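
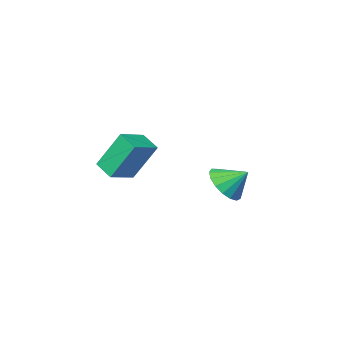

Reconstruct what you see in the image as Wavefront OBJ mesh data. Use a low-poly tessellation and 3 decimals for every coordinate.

v -3.273 -2.775 -3.671
v -2.436 -2.213 -3.417
v -3.987 -2.085 -2.849
v -2.635 -1.964 -3.799
v -2.981 -1.901 -4.152
v -3.393 -2.038 -4.395
v -3.778 -2.344 -4.472
v -4.047 -2.749 -4.365
v -4.139 -3.16 -4.1
v -4.032 -3.483 -3.736
v -3.751 -3.644 -3.358
v -3.361 -3.606 -3.051
v -2.951 -3.377 -2.887
v -2.614 -3.011 -2.902
v -2.428 -2.59 -3.093
v 0.707 -1.562 -0.396
v 0.843 -2.515 0.047
v 1.954 -1.208 -0.016
v 2.089 -2.162 0.427
v 1.451 -2.278 -2.167
v 1.586 -3.232 -1.724
v 2.697 -1.925 -1.787
v 2.833 -2.878 -1.344
f 2 1 4
f 2 4 3
f 4 1 5
f 4 5 3
f 5 1 6
f 5 6 3
f 6 1 7
f 6 7 3
f 7 1 8
f 7 8 3
f 8 1 9
f 8 9 3
f 9 1 10
f 9 10 3
f 10 1 11
f 10 11 3
f 11 1 12
f 11 12 3
f 12 1 13
f 12 13 3
f 13 1 14
f 13 14 3
f 14 1 15
f 14 15 3
f 15 1 2
f 15 2 3
f 17 19 16
f 20 17 16
f 16 19 18
f 18 20 16
f 17 23 19
f 21 17 20
f 21 23 17
f 19 23 18
f 22 20 18
f 18 23 22
f 22 21 20
f 23 21 22



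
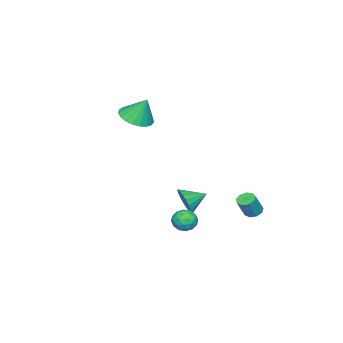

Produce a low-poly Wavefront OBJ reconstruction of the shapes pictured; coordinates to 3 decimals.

v 0.932 1.767 -1.784
v 1.387 1.921 -1.01
v -0.012 2.513 -1.376
v 1.517 2.218 -1.253
v 1.532 2.426 -1.6
v 1.428 2.504 -1.983
v 1.225 2.435 -2.327
v 0.965 2.234 -2.564
v 0.698 1.941 -2.645
v 0.477 1.613 -2.557
v 0.347 1.316 -2.314
v 0.332 1.108 -1.967
v 0.436 1.031 -1.584
v 0.639 1.099 -1.24
v 0.899 1.3 -1.003
v 1.166 1.593 -0.922
v 2.8 3.759 -2.096
v 3.438 3.809 -1.734
v 2.762 2.591 -1.866
v 3.4 2.641 -1.504
v 2.793 2.948 -1.224
v 2.816 3.67 -1.366
v 3.384 2.73 -2.234
v 3.407 3.452 -2.376
v 3.799 3.173 -1.819
v 3.434 3.308 -1.194
v 2.766 3.092 -2.406
v 2.401 3.227 -1.781
v 3.122 3.886 -1.935
v 3.078 2.514 -1.665
v 2.72 2.694 -1.5
v 3.096 2.724 -1.287
v 2.757 3.805 -1.719
v 3.132 3.834 -1.506
v 2.753 3.328 -1.206
v 3.068 2.566 -2.094
v 3.443 2.595 -1.881
v 3.104 3.676 -2.313
v 3.48 3.706 -2.1
v 3.447 3.072 -2.394
v 3.71 3.542 -1.772
v 3.687 2.856 -1.637
v 3.678 2.908 -2.066
v 3.692 3.332 -2.15
v 3.495 3.622 -1.405
v 3.473 2.935 -1.27
v 3.116 3.116 -1.105
v 3.13 3.54 -1.189
v 3.707 3.248 -1.455
v 2.727 3.465 -2.33
v 2.705 2.778 -2.195
v 3.07 2.86 -2.411
v 3.084 3.284 -2.495
v 2.513 3.544 -1.963
v 2.49 2.858 -1.828
v 2.508 3.068 -1.45
v 2.522 3.492 -1.534
v 2.493 3.152 -2.145
v -4.182 2.899 -4.353
v -3.774 2.592 -4.607
v -3.151 2.454 -3.441
v -3.558 2.761 -3.187
v -3.679 2.971 -4.613
v -3.056 2.832 -3.446
v -3.82 3.315 -4.497
v -3.197 3.177 -3.331
v -4.13 3.465 -4.314
v -3.506 3.327 -3.147
v -4.464 3.35 -4.149
v -3.841 3.212 -2.983
v -4.666 3.024 -4.08
v -4.043 2.886 -2.913
v -4.641 2.64 -4.139
v -4.018 2.501 -2.972
v -4.402 2.376 -4.298
v -3.779 2.238 -3.131
v -4.059 2.358 -4.483
v -3.436 2.219 -3.316
v -0.529 -2.373 2.947
v 0.412 -1.952 2.815
v -0.631 -1.707 4.353
v 0.154 -1.647 2.651
v -0.223 -1.467 2.539
v -0.653 -1.444 2.497
v -1.062 -1.582 2.533
v -1.378 -1.857 2.64
v -1.547 -2.221 2.801
v -1.541 -2.611 2.986
v -1.359 -2.961 3.165
v -1.034 -3.208 3.306
v -0.622 -3.312 3.385
v -0.193 -3.253 3.388
v 0.177 -3.042 3.315
v 0.425 -2.716 3.178
v 0.509 -2.33 3.001
f 2 1 4
f 2 4 3
f 4 1 5
f 4 5 3
f 5 1 6
f 5 6 3
f 6 1 7
f 6 7 3
f 7 1 8
f 7 8 3
f 8 1 9
f 8 9 3
f 9 1 10
f 9 10 3
f 10 1 11
f 10 11 3
f 11 1 12
f 11 12 3
f 12 1 13
f 12 13 3
f 13 1 14
f 13 14 3
f 14 1 15
f 14 15 3
f 15 1 16
f 15 16 3
f 16 1 2
f 16 2 3
f 17 54 33
f 54 28 57
f 33 57 22
f 54 57 33
f 17 33 29
f 33 22 34
f 29 34 18
f 33 34 29
f 17 29 38
f 29 18 39
f 38 39 24
f 29 39 38
f 17 38 50
f 38 24 53
f 50 53 27
f 38 53 50
f 17 50 54
f 50 27 58
f 54 58 28
f 50 58 54
f 18 34 45
f 34 22 48
f 45 48 26
f 34 48 45
f 22 57 35
f 57 28 56
f 35 56 21
f 57 56 35
f 28 58 55
f 58 27 51
f 55 51 19
f 58 51 55
f 27 53 52
f 53 24 40
f 52 40 23
f 53 40 52
f 24 39 44
f 39 18 41
f 44 41 25
f 39 41 44
f 20 46 32
f 46 26 47
f 32 47 21
f 46 47 32
f 20 32 30
f 32 21 31
f 30 31 19
f 32 31 30
f 20 30 37
f 30 19 36
f 37 36 23
f 30 36 37
f 20 37 42
f 37 23 43
f 42 43 25
f 37 43 42
f 20 42 46
f 42 25 49
f 46 49 26
f 42 49 46
f 21 47 35
f 47 26 48
f 35 48 22
f 47 48 35
f 19 31 55
f 31 21 56
f 55 56 28
f 31 56 55
f 23 36 52
f 36 19 51
f 52 51 27
f 36 51 52
f 25 43 44
f 43 23 40
f 44 40 24
f 43 40 44
f 26 49 45
f 49 25 41
f 45 41 18
f 49 41 45
f 60 59 63
f 60 63 61
f 61 63 64
f 61 64 62
f 63 59 65
f 63 65 64
f 64 65 66
f 64 66 62
f 65 59 67
f 65 67 66
f 66 67 68
f 66 68 62
f 67 59 69
f 67 69 68
f 68 69 70
f 68 70 62
f 69 59 71
f 69 71 70
f 70 71 72
f 70 72 62
f 71 59 73
f 71 73 72
f 72 73 74
f 72 74 62
f 73 59 75
f 73 75 74
f 74 75 76
f 74 76 62
f 75 59 77
f 75 77 76
f 76 77 78
f 76 78 62
f 77 59 60
f 77 60 78
f 78 60 61
f 78 61 62
f 80 79 82
f 80 82 81
f 82 79 83
f 82 83 81
f 83 79 84
f 83 84 81
f 84 79 85
f 84 85 81
f 85 79 86
f 85 86 81
f 86 79 87
f 86 87 81
f 87 79 88
f 87 88 81
f 88 79 89
f 88 89 81
f 89 79 90
f 89 90 81
f 90 79 91
f 90 91 81
f 91 79 92
f 91 92 81
f 92 79 93
f 92 93 81
f 93 79 94
f 93 94 81
f 94 79 95
f 94 95 81
f 95 79 80
f 95 80 81



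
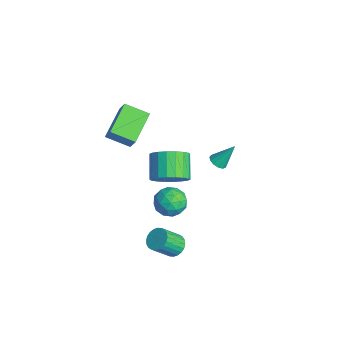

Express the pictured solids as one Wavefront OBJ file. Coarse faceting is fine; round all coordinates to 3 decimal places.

v -2.301 -1.225 0.346
v -3.021 -2.349 0.911
v -3.615 0.02 1.148
v -4.336 -1.104 1.713
v -1.624 -1.156 1.347
v -2.345 -2.28 1.912
v -2.939 0.089 2.149
v -3.659 -1.035 2.714
v 0.702 2.471 0.618
v 1.212 2.539 0.488
v 0.898 3.309 1.822
v 1.062 2.761 0.358
v 0.797 2.892 0.31
v 0.503 2.889 0.36
v 0.272 2.753 0.491
v 0.177 2.528 0.663
v 0.25 2.285 0.821
v 0.466 2.101 0.914
v 0.757 2.034 0.913
v 1.031 2.107 0.818
v 1.2 2.295 0.66
v 2.453 -0.564 0.644
v 3.09 -0.222 1.187
v 3.25 -1.778 0.473
v 3.887 -1.436 1.016
v 3.084 -1.675 1.356
v 2.591 -0.924 1.461
v 3.749 -1.076 0.199
v 3.256 -0.325 0.304
v 3.891 -0.538 0.912
v 3.48 -0.908 1.627
v 2.86 -1.092 0.033
v 2.449 -1.462 0.748
v 2.701 -0.286 0.93
v 3.639 -1.714 0.73
v 3.167 -1.854 0.93
v 3.541 -1.653 1.249
v 2.408 -0.699 1.092
v 2.783 -0.498 1.411
v 2.779 -1.352 1.51
v 3.557 -1.502 0.249
v 3.932 -1.301 0.568
v 2.799 -0.347 0.411
v 3.173 -0.146 0.73
v 3.561 -0.648 0.15
v 3.546 -0.271 1.087
v 4.015 -0.985 0.987
v 3.934 -0.773 0.507
v 3.644 -0.332 0.569
v 3.305 -0.488 1.508
v 3.774 -1.202 1.408
v 3.302 -1.343 1.608
v 3.012 -0.901 1.67
v 3.776 -0.675 1.346
v 2.566 -0.798 0.252
v 3.035 -1.512 0.152
v 3.328 -1.099 -0.01
v 3.038 -0.657 0.052
v 2.325 -1.015 0.673
v 2.794 -1.729 0.573
v 2.696 -1.668 1.091
v 2.406 -1.227 1.153
v 2.564 -1.325 0.314
v 2.26 -0.682 1.688
v 2.908 -0.189 2.287
v 1.767 0.214 3.19
v 1.12 -0.278 2.592
v 2.786 0.126 1.991
v 1.645 0.53 2.894
v 2.559 0.282 1.635
v 1.418 0.685 2.539
v 2.273 0.246 1.29
v 1.132 0.65 2.193
v 1.985 0.027 1.024
v 0.844 0.431 1.927
v 1.751 -0.332 0.889
v 0.61 0.071 1.792
v 1.618 -0.761 0.913
v 0.477 -0.358 1.816
v 1.613 -1.174 1.09
v 0.472 -0.771 1.993
v 1.735 -1.49 1.386
v 0.594 -1.086 2.289
v 1.962 -1.645 1.741
v 0.821 -1.242 2.645
v 2.248 -1.61 2.087
v 1.107 -1.206 2.99
v 2.536 -1.391 2.353
v 1.395 -0.987 3.256
v 2.77 -1.031 2.488
v 1.629 -0.628 3.391
v 2.903 -0.602 2.464
v 1.762 -0.199 3.367
v 3.462 -0.879 -2.64
v 4.019 -0.577 -2.422
v 4.135 -1.56 -1.362
v 3.578 -1.861 -1.58
v 3.836 -0.451 -2.284
v 3.952 -1.434 -1.225
v 3.595 -0.39 -2.201
v 3.712 -1.373 -1.142
v 3.335 -0.403 -2.185
v 3.451 -1.386 -1.125
v 3.094 -0.489 -2.238
v 3.21 -1.472 -1.178
v 2.908 -0.634 -2.352
v 3.025 -1.617 -1.292
v 2.807 -0.816 -2.51
v 2.924 -1.799 -1.45
v 2.806 -1.008 -2.688
v 2.923 -1.991 -1.628
v 2.905 -1.18 -2.858
v 3.021 -2.163 -1.798
v 3.088 -1.306 -2.995
v 3.204 -2.289 -1.936
v 3.328 -1.367 -3.078
v 3.445 -2.35 -2.019
v 3.589 -1.354 -3.095
v 3.705 -2.337 -2.035
v 3.83 -1.268 -3.042
v 3.946 -2.251 -1.982
v 4.015 -1.123 -2.928
v 4.132 -2.106 -1.868
v 4.116 -0.941 -2.77
v 4.233 -1.924 -1.71
v 4.117 -0.749 -2.592
v 4.234 -1.732 -1.532
f 2 4 1
f 5 2 1
f 1 4 3
f 3 5 1
f 2 8 4
f 6 2 5
f 6 8 2
f 4 8 3
f 7 5 3
f 3 8 7
f 7 6 5
f 8 6 7
f 10 9 12
f 10 12 11
f 12 9 13
f 12 13 11
f 13 9 14
f 13 14 11
f 14 9 15
f 14 15 11
f 15 9 16
f 15 16 11
f 16 9 17
f 16 17 11
f 17 9 18
f 17 18 11
f 18 9 19
f 18 19 11
f 19 9 20
f 19 20 11
f 20 9 21
f 20 21 11
f 21 9 10
f 21 10 11
f 22 59 38
f 59 33 62
f 38 62 27
f 59 62 38
f 22 38 34
f 38 27 39
f 34 39 23
f 38 39 34
f 22 34 43
f 34 23 44
f 43 44 29
f 34 44 43
f 22 43 55
f 43 29 58
f 55 58 32
f 43 58 55
f 22 55 59
f 55 32 63
f 59 63 33
f 55 63 59
f 23 39 50
f 39 27 53
f 50 53 31
f 39 53 50
f 27 62 40
f 62 33 61
f 40 61 26
f 62 61 40
f 33 63 60
f 63 32 56
f 60 56 24
f 63 56 60
f 32 58 57
f 58 29 45
f 57 45 28
f 58 45 57
f 29 44 49
f 44 23 46
f 49 46 30
f 44 46 49
f 25 51 37
f 51 31 52
f 37 52 26
f 51 52 37
f 25 37 35
f 37 26 36
f 35 36 24
f 37 36 35
f 25 35 42
f 35 24 41
f 42 41 28
f 35 41 42
f 25 42 47
f 42 28 48
f 47 48 30
f 42 48 47
f 25 47 51
f 47 30 54
f 51 54 31
f 47 54 51
f 26 52 40
f 52 31 53
f 40 53 27
f 52 53 40
f 24 36 60
f 36 26 61
f 60 61 33
f 36 61 60
f 28 41 57
f 41 24 56
f 57 56 32
f 41 56 57
f 30 48 49
f 48 28 45
f 49 45 29
f 48 45 49
f 31 54 50
f 54 30 46
f 50 46 23
f 54 46 50
f 65 64 68
f 65 68 66
f 66 68 69
f 66 69 67
f 68 64 70
f 68 70 69
f 69 70 71
f 69 71 67
f 70 64 72
f 70 72 71
f 71 72 73
f 71 73 67
f 72 64 74
f 72 74 73
f 73 74 75
f 73 75 67
f 74 64 76
f 74 76 75
f 75 76 77
f 75 77 67
f 76 64 78
f 76 78 77
f 77 78 79
f 77 79 67
f 78 64 80
f 78 80 79
f 79 80 81
f 79 81 67
f 80 64 82
f 80 82 81
f 81 82 83
f 81 83 67
f 82 64 84
f 82 84 83
f 83 84 85
f 83 85 67
f 84 64 86
f 84 86 85
f 85 86 87
f 85 87 67
f 86 64 88
f 86 88 87
f 87 88 89
f 87 89 67
f 88 64 90
f 88 90 89
f 89 90 91
f 89 91 67
f 90 64 92
f 90 92 91
f 91 92 93
f 91 93 67
f 92 64 65
f 92 65 93
f 93 65 66
f 93 66 67
f 95 94 98
f 95 98 96
f 96 98 99
f 96 99 97
f 98 94 100
f 98 100 99
f 99 100 101
f 99 101 97
f 100 94 102
f 100 102 101
f 101 102 103
f 101 103 97
f 102 94 104
f 102 104 103
f 103 104 105
f 103 105 97
f 104 94 106
f 104 106 105
f 105 106 107
f 105 107 97
f 106 94 108
f 106 108 107
f 107 108 109
f 107 109 97
f 108 94 110
f 108 110 109
f 109 110 111
f 109 111 97
f 110 94 112
f 110 112 111
f 111 112 113
f 111 113 97
f 112 94 114
f 112 114 113
f 113 114 115
f 113 115 97
f 114 94 116
f 114 116 115
f 115 116 117
f 115 117 97
f 116 94 118
f 116 118 117
f 117 118 119
f 117 119 97
f 118 94 120
f 118 120 119
f 119 120 121
f 119 121 97
f 120 94 122
f 120 122 121
f 121 122 123
f 121 123 97
f 122 94 124
f 122 124 123
f 123 124 125
f 123 125 97
f 124 94 126
f 124 126 125
f 125 126 127
f 125 127 97
f 126 94 95
f 126 95 127
f 127 95 96
f 127 96 97



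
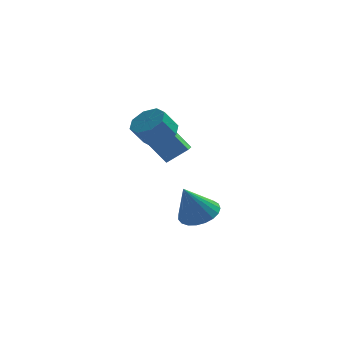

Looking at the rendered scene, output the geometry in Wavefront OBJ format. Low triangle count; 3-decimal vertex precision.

v -1.467 -1.655 1.158
v -0.727 -2.234 1.356
v -1.334 -2.665 2.361
v -2.073 -2.085 2.162
v -0.663 -1.577 1.677
v -1.27 -2.007 2.681
v -1.069 -0.965 1.693
v -1.676 -1.395 2.698
v -1.708 -0.757 1.396
v -2.315 -1.187 2.401
v -2.206 -1.075 0.959
v -2.813 -1.506 1.964
v -2.27 -1.733 0.639
v -2.877 -2.163 1.643
v -1.864 -2.345 0.622
v -2.471 -2.775 1.627
v -1.225 -2.553 0.919
v -1.832 -2.983 1.924
v -2.283 -1.115 0.522
v -1.269 -0.941 1.317
v -2.212 0.367 0.107
v -1.198 0.54 0.902
v -1.222 -1.52 -0.742
v -0.208 -1.347 0.053
v -1.151 -0.039 -1.157
v -0.137 0.135 -0.362
v 0.254 0.058 -4.689
v 1.178 0.384 -4.212
v -0.474 -0.598 -2.831
v 0.92 0.755 -4.182
v 0.547 1.006 -4.239
v 0.124 1.093 -4.375
v -0.278 1.001 -4.564
v -0.587 0.746 -4.775
v -0.751 0.372 -4.972
v -0.741 -0.057 -5.119
v -0.559 -0.466 -5.192
v -0.237 -0.784 -5.178
v 0.17 -0.957 -5.079
v 0.592 -0.954 -4.913
v 0.955 -0.777 -4.708
v 1.197 -0.455 -4.5
v 1.276 -0.044 -4.324
f 2 1 5
f 2 5 3
f 3 5 6
f 3 6 4
f 5 1 7
f 5 7 6
f 6 7 8
f 6 8 4
f 7 1 9
f 7 9 8
f 8 9 10
f 8 10 4
f 9 1 11
f 9 11 10
f 10 11 12
f 10 12 4
f 11 1 13
f 11 13 12
f 12 13 14
f 12 14 4
f 13 1 15
f 13 15 14
f 14 15 16
f 14 16 4
f 15 1 17
f 15 17 16
f 16 17 18
f 16 18 4
f 17 1 2
f 17 2 18
f 18 2 3
f 18 3 4
f 20 22 19
f 23 20 19
f 19 22 21
f 21 23 19
f 20 26 22
f 24 20 23
f 24 26 20
f 22 26 21
f 25 23 21
f 21 26 25
f 25 24 23
f 26 24 25
f 28 27 30
f 28 30 29
f 30 27 31
f 30 31 29
f 31 27 32
f 31 32 29
f 32 27 33
f 32 33 29
f 33 27 34
f 33 34 29
f 34 27 35
f 34 35 29
f 35 27 36
f 35 36 29
f 36 27 37
f 36 37 29
f 37 27 38
f 37 38 29
f 38 27 39
f 38 39 29
f 39 27 40
f 39 40 29
f 40 27 41
f 40 41 29
f 41 27 42
f 41 42 29
f 42 27 43
f 42 43 29
f 43 27 28
f 43 28 29



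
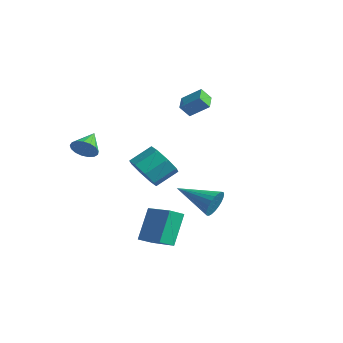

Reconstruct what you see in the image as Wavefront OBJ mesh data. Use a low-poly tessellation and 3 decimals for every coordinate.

v 1.035 -4.463 -3.604
v 0.552 -3.562 -2.026
v 1.099 -3.718 -4.01
v 0.616 -2.817 -2.432
v 2.644 -4.363 -3.168
v 2.161 -3.462 -1.59
v 2.708 -3.618 -3.574
v 2.225 -2.717 -1.996
v -3.563 1.698 1.346
v -3.762 1.224 1.971
v -4.31 2.344 1.597
v -4.51 1.87 2.223
v -2.77 2.33 2.077
v -2.97 1.856 2.703
v -3.518 2.976 2.329
v -3.717 2.502 2.954
v -3.477 -4.452 0.596
v -2.955 -4.434 1.106
v -4.103 -3.488 1.204
v -2.843 -4.209 0.864
v -2.876 -4.039 0.56
v -3.047 -3.964 0.265
v -3.317 -4 0.045
v -3.623 -4.14 -0.048
v -3.896 -4.352 0.006
v -4.072 -4.586 0.196
v -4.113 -4.79 0.477
v -4.008 -4.916 0.785
v -3.781 -4.936 1.05
v -3.484 -4.845 1.211
v -3.186 -4.664 1.231
v -0.131 0.759 -3.152
v 0.231 0.492 -2.466
v -1.969 -0.179 -2.548
v 0.117 0.775 -2.37
v -0.034 1.056 -2.393
v -0.2 1.292 -2.532
v -0.355 1.447 -2.765
v -0.477 1.497 -3.057
v -0.545 1.435 -3.363
v -0.551 1.27 -3.637
v -0.493 1.027 -3.837
v -0.379 0.743 -3.933
v -0.228 0.462 -3.91
v -0.062 0.227 -3.771
v 0.093 0.072 -3.538
v 0.214 0.022 -3.247
v 0.283 0.084 -2.94
v 0.289 0.249 -2.666
v -0.891 -2.88 -0.475
v -0.374 -2.477 -1.218
v -0.153 -1.377 -0.467
v -0.669 -1.78 0.275
v -1.112 -2.306 -1.251
v -0.891 -1.206 -0.5
v -1.72 -2.471 -0.83
v -1.499 -1.371 -0.079
v -1.842 -2.876 -0.201
v -1.621 -1.776 0.55
v -1.407 -3.283 0.267
v -1.186 -2.183 1.018
v -0.669 -3.454 0.3
v -0.448 -2.354 1.051
v -0.061 -3.289 -0.121
v 0.16 -2.189 0.63
v 0.061 -2.884 -0.75
v 0.282 -1.784 0.001
f 2 4 1
f 5 2 1
f 1 4 3
f 3 5 1
f 2 8 4
f 6 2 5
f 6 8 2
f 4 8 3
f 7 5 3
f 3 8 7
f 7 6 5
f 8 6 7
f 10 12 9
f 13 10 9
f 9 12 11
f 11 13 9
f 10 16 12
f 14 10 13
f 14 16 10
f 12 16 11
f 15 13 11
f 11 16 15
f 15 14 13
f 16 14 15
f 18 17 20
f 18 20 19
f 20 17 21
f 20 21 19
f 21 17 22
f 21 22 19
f 22 17 23
f 22 23 19
f 23 17 24
f 23 24 19
f 24 17 25
f 24 25 19
f 25 17 26
f 25 26 19
f 26 17 27
f 26 27 19
f 27 17 28
f 27 28 19
f 28 17 29
f 28 29 19
f 29 17 30
f 29 30 19
f 30 17 31
f 30 31 19
f 31 17 18
f 31 18 19
f 33 32 35
f 33 35 34
f 35 32 36
f 35 36 34
f 36 32 37
f 36 37 34
f 37 32 38
f 37 38 34
f 38 32 39
f 38 39 34
f 39 32 40
f 39 40 34
f 40 32 41
f 40 41 34
f 41 32 42
f 41 42 34
f 42 32 43
f 42 43 34
f 43 32 44
f 43 44 34
f 44 32 45
f 44 45 34
f 45 32 46
f 45 46 34
f 46 32 47
f 46 47 34
f 47 32 48
f 47 48 34
f 48 32 49
f 48 49 34
f 49 32 33
f 49 33 34
f 51 50 54
f 51 54 52
f 52 54 55
f 52 55 53
f 54 50 56
f 54 56 55
f 55 56 57
f 55 57 53
f 56 50 58
f 56 58 57
f 57 58 59
f 57 59 53
f 58 50 60
f 58 60 59
f 59 60 61
f 59 61 53
f 60 50 62
f 60 62 61
f 61 62 63
f 61 63 53
f 62 50 64
f 62 64 63
f 63 64 65
f 63 65 53
f 64 50 66
f 64 66 65
f 65 66 67
f 65 67 53
f 66 50 51
f 66 51 67
f 67 51 52
f 67 52 53



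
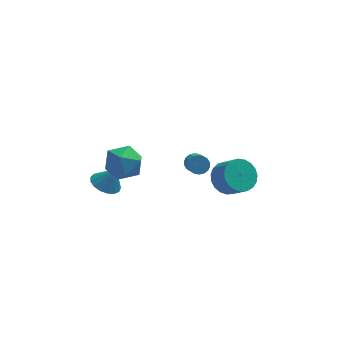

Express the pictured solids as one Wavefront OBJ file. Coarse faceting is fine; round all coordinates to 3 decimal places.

v 1.816 2.367 -0.268
v 2.288 2.127 -0.59
v 2.317 0.793 0.446
v 1.844 1.033 0.768
v 2.415 2.279 -0.398
v 2.444 0.945 0.638
v 2.424 2.448 -0.181
v 2.453 1.114 0.856
v 2.312 2.602 0.02
v 2.341 1.267 1.056
v 2.102 2.708 0.163
v 2.131 1.374 1.2
v 1.835 2.748 0.221
v 1.864 1.413 1.258
v 1.564 2.711 0.182
v 1.593 1.377 1.219
v 1.343 2.607 0.054
v 1.372 1.273 1.09
v 1.216 2.455 -0.138
v 1.245 1.121 0.898
v 1.207 2.286 -0.356
v 1.236 0.952 0.681
v 1.319 2.133 -0.556
v 1.348 0.798 0.48
v 1.529 2.026 -0.7
v 1.558 0.692 0.337
v 1.796 1.987 -0.758
v 1.825 0.652 0.279
v 2.067 2.023 -0.719
v 2.096 0.689 0.318
v 3.412 1.019 -0.571
v 4.266 0.924 -1.209
v 4.881 0.126 -0.267
v 4.028 0.221 0.371
v 4.368 1.285 -0.971
v 4.984 0.487 -0.028
v 4.306 1.6 -0.663
v 4.922 0.802 0.28
v 4.089 1.815 -0.339
v 4.704 1.017 0.603
v 3.754 1.892 -0.056
v 4.37 1.094 0.887
v 3.361 1.818 0.138
v 3.977 1.02 1.081
v 2.977 1.606 0.21
v 3.592 0.808 1.153
v 2.667 1.292 0.147
v 3.283 0.495 1.089
v 2.487 0.932 -0.041
v 3.103 0.134 0.902
v 2.466 0.586 -0.32
v 3.082 -0.212 0.622
v 2.609 0.315 -0.643
v 3.225 -0.483 0.3
v 2.891 0.166 -0.953
v 3.507 -0.632 -0.011
v 3.263 0.164 -1.198
v 3.879 -0.634 -0.255
v 3.661 0.31 -1.334
v 4.277 -0.488 -0.391
v 4.015 0.579 -1.338
v 4.631 -0.219 -0.395
v -3.179 2.106 -1.314
v -2.647 2.826 -1.566
v -2.561 2.094 -0.046
v -3.007 3.017 -1.388
v -3.407 3 -1.193
v -3.755 2.778 -1.026
v -3.97 2.402 -0.925
v -4.005 1.958 -0.912
v -3.85 1.549 -0.992
v -3.542 1.267 -1.145
v -3.15 1.177 -1.337
v -2.765 1.3 -1.524
v -2.475 1.608 -1.662
v -2.346 2.03 -1.721
v -2.408 2.47 -1.686
v -2.244 -1.061 2.896
v -1.484 -1.071 3.796
v -3.476 -2.089 3.924
v -2.716 -2.099 4.824
v -3.249 -1.096 4.515
v -2.488 -0.46 3.88
v -2.472 -2.7 3.84
v -1.711 -2.064 3.205
v -1.626 -2.084 4.38
v -2.106 -1.093 4.797
v -2.854 -2.067 2.923
v -3.334 -1.076 3.34
f 2 1 5
f 2 5 3
f 3 5 6
f 3 6 4
f 5 1 7
f 5 7 6
f 6 7 8
f 6 8 4
f 7 1 9
f 7 9 8
f 8 9 10
f 8 10 4
f 9 1 11
f 9 11 10
f 10 11 12
f 10 12 4
f 11 1 13
f 11 13 12
f 12 13 14
f 12 14 4
f 13 1 15
f 13 15 14
f 14 15 16
f 14 16 4
f 15 1 17
f 15 17 16
f 16 17 18
f 16 18 4
f 17 1 19
f 17 19 18
f 18 19 20
f 18 20 4
f 19 1 21
f 19 21 20
f 20 21 22
f 20 22 4
f 21 1 23
f 21 23 22
f 22 23 24
f 22 24 4
f 23 1 25
f 23 25 24
f 24 25 26
f 24 26 4
f 25 1 27
f 25 27 26
f 26 27 28
f 26 28 4
f 27 1 29
f 27 29 28
f 28 29 30
f 28 30 4
f 29 1 2
f 29 2 30
f 30 2 3
f 30 3 4
f 32 31 35
f 32 35 33
f 33 35 36
f 33 36 34
f 35 31 37
f 35 37 36
f 36 37 38
f 36 38 34
f 37 31 39
f 37 39 38
f 38 39 40
f 38 40 34
f 39 31 41
f 39 41 40
f 40 41 42
f 40 42 34
f 41 31 43
f 41 43 42
f 42 43 44
f 42 44 34
f 43 31 45
f 43 45 44
f 44 45 46
f 44 46 34
f 45 31 47
f 45 47 46
f 46 47 48
f 46 48 34
f 47 31 49
f 47 49 48
f 48 49 50
f 48 50 34
f 49 31 51
f 49 51 50
f 50 51 52
f 50 52 34
f 51 31 53
f 51 53 52
f 52 53 54
f 52 54 34
f 53 31 55
f 53 55 54
f 54 55 56
f 54 56 34
f 55 31 57
f 55 57 56
f 56 57 58
f 56 58 34
f 57 31 59
f 57 59 58
f 58 59 60
f 58 60 34
f 59 31 61
f 59 61 60
f 60 61 62
f 60 62 34
f 61 31 32
f 61 32 62
f 62 32 33
f 62 33 34
f 64 63 66
f 64 66 65
f 66 63 67
f 66 67 65
f 67 63 68
f 67 68 65
f 68 63 69
f 68 69 65
f 69 63 70
f 69 70 65
f 70 63 71
f 70 71 65
f 71 63 72
f 71 72 65
f 72 63 73
f 72 73 65
f 73 63 74
f 73 74 65
f 74 63 75
f 74 75 65
f 75 63 76
f 75 76 65
f 76 63 77
f 76 77 65
f 77 63 64
f 77 64 65
f 78 89 83
f 78 83 79
f 78 79 85
f 78 85 88
f 78 88 89
f 79 83 87
f 83 89 82
f 89 88 80
f 88 85 84
f 85 79 86
f 81 87 82
f 81 82 80
f 81 80 84
f 81 84 86
f 81 86 87
f 82 87 83
f 80 82 89
f 84 80 88
f 86 84 85
f 87 86 79



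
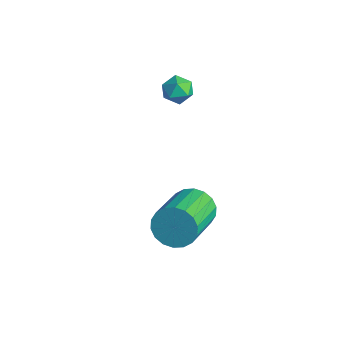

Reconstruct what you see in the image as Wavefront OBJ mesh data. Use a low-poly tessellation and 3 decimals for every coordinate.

v -1.119 3.293 2.608
v -0.813 2.879 3.009
v -2.027 2.781 2.771
v -1.721 2.367 3.172
v -1.806 2.989 3.348
v -1.245 3.306 3.247
v -1.595 2.354 2.533
v -1.034 2.671 2.432
v -1.107 2.299 2.962
v -1.238 2.692 3.466
v -1.602 2.968 2.314
v -1.733 3.361 2.818
v 1.953 1.295 -0.319
v 2.5 1.325 -0.969
v 3.654 -0.224 -0.072
v 3.107 -0.255 0.579
v 2.645 1.575 -0.725
v 3.799 0.026 0.172
v 2.653 1.769 -0.4
v 3.808 0.22 0.497
v 2.523 1.869 -0.059
v 3.677 0.32 0.838
v 2.28 1.856 0.23
v 3.434 0.306 1.127
v 1.972 1.731 0.411
v 3.126 0.182 1.308
v 1.66 1.52 0.447
v 2.814 -0.029 1.344
v 1.406 1.264 0.332
v 2.56 -0.285 1.229
v 1.261 1.014 0.088
v 2.415 -0.535 0.985
v 1.252 0.82 -0.237
v 2.407 -0.729 0.66
v 1.383 0.72 -0.578
v 2.537 -0.829 0.319
v 1.626 0.734 -0.867
v 2.78 -0.816 0.03
v 1.934 0.858 -1.048
v 3.088 -0.691 -0.151
v 2.246 1.069 -1.084
v 3.4 -0.48 -0.187
f 1 12 6
f 1 6 2
f 1 2 8
f 1 8 11
f 1 11 12
f 2 6 10
f 6 12 5
f 12 11 3
f 11 8 7
f 8 2 9
f 4 10 5
f 4 5 3
f 4 3 7
f 4 7 9
f 4 9 10
f 5 10 6
f 3 5 12
f 7 3 11
f 9 7 8
f 10 9 2
f 14 13 17
f 14 17 15
f 15 17 18
f 15 18 16
f 17 13 19
f 17 19 18
f 18 19 20
f 18 20 16
f 19 13 21
f 19 21 20
f 20 21 22
f 20 22 16
f 21 13 23
f 21 23 22
f 22 23 24
f 22 24 16
f 23 13 25
f 23 25 24
f 24 25 26
f 24 26 16
f 25 13 27
f 25 27 26
f 26 27 28
f 26 28 16
f 27 13 29
f 27 29 28
f 28 29 30
f 28 30 16
f 29 13 31
f 29 31 30
f 30 31 32
f 30 32 16
f 31 13 33
f 31 33 32
f 32 33 34
f 32 34 16
f 33 13 35
f 33 35 34
f 34 35 36
f 34 36 16
f 35 13 37
f 35 37 36
f 36 37 38
f 36 38 16
f 37 13 39
f 37 39 38
f 38 39 40
f 38 40 16
f 39 13 41
f 39 41 40
f 40 41 42
f 40 42 16
f 41 13 14
f 41 14 42
f 42 14 15
f 42 15 16



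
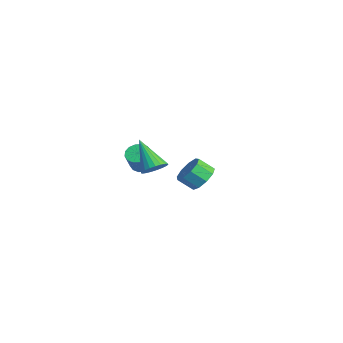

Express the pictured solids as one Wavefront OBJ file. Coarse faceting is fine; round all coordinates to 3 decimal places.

v 1.422 -3.504 0.21
v 1.867 -2.938 0.201
v 2.464 -3.391 1.3
v 2.018 -3.956 1.31
v 1.576 -2.828 0.405
v 2.173 -3.28 1.504
v 1.243 -2.898 0.557
v 1.839 -3.351 1.656
v 0.958 -3.131 0.616
v 1.554 -3.584 1.715
v 0.797 -3.464 0.566
v 1.394 -3.916 1.665
v 0.804 -3.807 0.421
v 1.4 -4.259 1.52
v 0.976 -4.069 0.22
v 1.573 -4.522 1.319
v 1.267 -4.18 0.016
v 1.864 -4.632 1.115
v 1.601 -4.109 -0.136
v 2.197 -4.562 0.963
v 1.886 -3.876 -0.195
v 2.482 -4.329 0.904
v 2.046 -3.544 -0.145
v 2.643 -3.996 0.954
v 2.04 -3.201 -0
v 2.636 -3.653 1.099
v 4.352 -3.696 1.25
v 4.941 -3.831 1.727
v 2.988 -4.144 2.81
v 4.89 -3.518 1.771
v 4.745 -3.236 1.726
v 4.533 -3.034 1.598
v 4.289 -2.946 1.41
v 4.056 -2.988 1.194
v 3.874 -3.153 0.988
v 3.775 -3.411 0.827
v 3.776 -3.719 0.74
v 3.876 -4.023 0.74
v 4.059 -4.271 0.829
v 4.292 -4.419 0.991
v 4.536 -4.442 1.197
v 4.748 -4.337 1.413
v 4.891 -4.12 1.6
v -2.977 1.344 -3.934
v -2.328 1.693 -3.272
v -2.655 0.844 -2.505
v -3.303 0.496 -3.166
v -2.928 1.997 -3.191
v -3.254 1.148 -2.423
v -3.55 1.996 -3.457
v -3.877 1.147 -2.69
v -3.905 1.69 -3.946
v -4.231 0.841 -3.179
v -3.825 1.222 -4.43
v -4.151 0.373 -3.663
v -3.348 0.812 -4.681
v -3.675 -0.037 -3.914
v -2.698 0.651 -4.582
v -3.024 -0.198 -3.815
v -2.178 0.814 -4.18
v -2.504 -0.035 -3.413
v -2.032 1.226 -3.663
v -2.358 0.377 -2.896
f 2 1 5
f 2 5 3
f 3 5 6
f 3 6 4
f 5 1 7
f 5 7 6
f 6 7 8
f 6 8 4
f 7 1 9
f 7 9 8
f 8 9 10
f 8 10 4
f 9 1 11
f 9 11 10
f 10 11 12
f 10 12 4
f 11 1 13
f 11 13 12
f 12 13 14
f 12 14 4
f 13 1 15
f 13 15 14
f 14 15 16
f 14 16 4
f 15 1 17
f 15 17 16
f 16 17 18
f 16 18 4
f 17 1 19
f 17 19 18
f 18 19 20
f 18 20 4
f 19 1 21
f 19 21 20
f 20 21 22
f 20 22 4
f 21 1 23
f 21 23 22
f 22 23 24
f 22 24 4
f 23 1 25
f 23 25 24
f 24 25 26
f 24 26 4
f 25 1 2
f 25 2 26
f 26 2 3
f 26 3 4
f 28 27 30
f 28 30 29
f 30 27 31
f 30 31 29
f 31 27 32
f 31 32 29
f 32 27 33
f 32 33 29
f 33 27 34
f 33 34 29
f 34 27 35
f 34 35 29
f 35 27 36
f 35 36 29
f 36 27 37
f 36 37 29
f 37 27 38
f 37 38 29
f 38 27 39
f 38 39 29
f 39 27 40
f 39 40 29
f 40 27 41
f 40 41 29
f 41 27 42
f 41 42 29
f 42 27 43
f 42 43 29
f 43 27 28
f 43 28 29
f 45 44 48
f 45 48 46
f 46 48 49
f 46 49 47
f 48 44 50
f 48 50 49
f 49 50 51
f 49 51 47
f 50 44 52
f 50 52 51
f 51 52 53
f 51 53 47
f 52 44 54
f 52 54 53
f 53 54 55
f 53 55 47
f 54 44 56
f 54 56 55
f 55 56 57
f 55 57 47
f 56 44 58
f 56 58 57
f 57 58 59
f 57 59 47
f 58 44 60
f 58 60 59
f 59 60 61
f 59 61 47
f 60 44 62
f 60 62 61
f 61 62 63
f 61 63 47
f 62 44 45
f 62 45 63
f 63 45 46
f 63 46 47



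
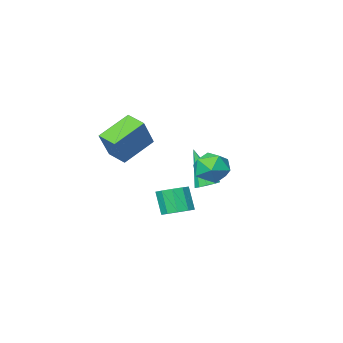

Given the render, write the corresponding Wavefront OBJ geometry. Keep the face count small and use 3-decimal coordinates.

v 1.364 3.817 -0.63
v 1.966 3.594 -1.339
v 1.674 2.466 0.059
v 2.276 2.243 -0.65
v 2.497 2.945 -0.038
v 2.305 3.78 -0.464
v 1.335 2.28 -0.816
v 1.143 3.115 -1.242
v 1.948 2.644 -1.454
v 2.666 3.055 -0.973
v 0.974 3.005 -0.307
v 1.692 3.416 0.174
v 1.636 -3.75 -0.672
v 2.498 -3.154 0.841
v 1.39 -2.722 -0.937
v 2.252 -2.126 0.575
v 3.268 -3.614 -1.655
v 4.13 -3.018 -0.143
v 3.022 -2.586 -1.921
v 3.884 -1.99 -0.408
v 2.699 1.648 -3.649
v 3.475 1.505 -3.692
v 3.436 0.929 -2.494
v 2.661 1.072 -2.451
v 3.414 1.943 -3.484
v 3.375 1.366 -2.286
v 3.079 2.267 -3.339
v 3.04 1.691 -2.141
v 2.6 2.356 -3.312
v 2.561 1.779 -2.114
v 2.159 2.174 -3.414
v 2.12 1.597 -2.216
v 1.924 1.791 -3.606
v 1.885 1.215 -2.408
v 1.985 1.354 -3.814
v 1.946 0.777 -2.616
v 2.32 1.029 -3.959
v 2.281 0.453 -2.761
v 2.799 0.941 -3.986
v 2.76 0.364 -2.788
v 3.24 1.123 -3.884
v 3.201 0.546 -2.686
v 0.149 0.013 -3.047
v 0.561 -0.404 -3.278
v 0.351 -0.893 -1.053
v 0.761 -0.093 -3.157
v 0.727 0.259 -2.994
v 0.473 0.517 -2.851
v 0.095 0.583 -2.783
v -0.262 0.431 -2.816
v -0.462 0.12 -2.937
v -0.428 -0.232 -3.101
v -0.174 -0.49 -3.244
v 0.204 -0.556 -3.311
f 1 12 6
f 1 6 2
f 1 2 8
f 1 8 11
f 1 11 12
f 2 6 10
f 6 12 5
f 12 11 3
f 11 8 7
f 8 2 9
f 4 10 5
f 4 5 3
f 4 3 7
f 4 7 9
f 4 9 10
f 5 10 6
f 3 5 12
f 7 3 11
f 9 7 8
f 10 9 2
f 14 16 13
f 17 14 13
f 13 16 15
f 15 17 13
f 14 20 16
f 18 14 17
f 18 20 14
f 16 20 15
f 19 17 15
f 15 20 19
f 19 18 17
f 20 18 19
f 22 21 25
f 22 25 23
f 23 25 26
f 23 26 24
f 25 21 27
f 25 27 26
f 26 27 28
f 26 28 24
f 27 21 29
f 27 29 28
f 28 29 30
f 28 30 24
f 29 21 31
f 29 31 30
f 30 31 32
f 30 32 24
f 31 21 33
f 31 33 32
f 32 33 34
f 32 34 24
f 33 21 35
f 33 35 34
f 34 35 36
f 34 36 24
f 35 21 37
f 35 37 36
f 36 37 38
f 36 38 24
f 37 21 39
f 37 39 38
f 38 39 40
f 38 40 24
f 39 21 41
f 39 41 40
f 40 41 42
f 40 42 24
f 41 21 22
f 41 22 42
f 42 22 23
f 42 23 24
f 44 43 46
f 44 46 45
f 46 43 47
f 46 47 45
f 47 43 48
f 47 48 45
f 48 43 49
f 48 49 45
f 49 43 50
f 49 50 45
f 50 43 51
f 50 51 45
f 51 43 52
f 51 52 45
f 52 43 53
f 52 53 45
f 53 43 54
f 53 54 45
f 54 43 44
f 54 44 45



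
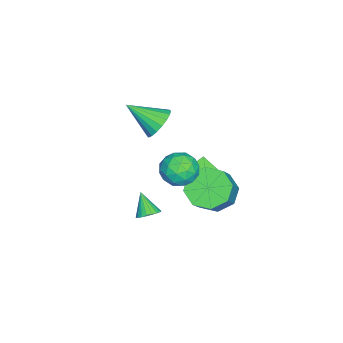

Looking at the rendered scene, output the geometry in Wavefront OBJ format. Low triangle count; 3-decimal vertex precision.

v 2.358 1.393 -2.559
v 2.861 1.256 -2.327
v 1.802 0.867 -1.661
v 2.818 1.468 -2.23
v 2.695 1.667 -2.19
v 2.514 1.818 -2.214
v 2.307 1.896 -2.297
v 2.108 1.887 -2.426
v 1.952 1.792 -2.577
v 1.867 1.628 -2.726
v 1.867 1.424 -2.846
v 1.952 1.214 -2.916
v 2.107 1.035 -2.924
v 2.305 0.918 -2.87
v 2.513 0.883 -2.761
v 2.694 0.936 -2.618
v 2.817 1.068 -2.464
v -3.238 0.108 -1.371
v -2.381 0.277 -1.2
v -3.142 -1.408 -0.349
v -2.568 0.464 -0.905
v -2.888 0.58 -0.702
v -3.277 0.603 -0.632
v -3.659 0.528 -0.708
v -3.957 0.369 -0.915
v -4.112 0.159 -1.213
v -4.095 -0.061 -1.541
v -3.908 -0.248 -1.836
v -3.588 -0.365 -2.039
v -3.199 -0.387 -2.109
v -2.817 -0.312 -2.033
v -2.519 -0.154 -1.826
v -2.364 0.057 -1.529
v -3.405 2.19 -3.625
v -2.906 2.274 -2.881
v -2.522 3.878 -4.408
v -2.022 3.961 -3.664
v -2.358 1.359 -4.236
v -1.858 1.442 -3.492
v -1.474 3.046 -5.019
v -0.975 3.13 -4.275
v 2.267 3.574 0.656
v 2.829 3.231 1.276
v 1.771 2.229 0.364
v 2.333 1.886 0.984
v 1.63 2.394 1.242
v 1.937 3.225 1.422
v 2.663 2.235 0.218
v 2.97 3.066 0.398
v 3.074 2.404 1.006
v 2.435 2.502 1.638
v 2.165 2.958 0.002
v 1.526 3.056 0.634
v 2.592 3.521 0.992
v 2.008 1.939 0.648
v 1.595 2.238 0.8
v 1.925 2.037 1.164
v 2.067 3.517 1.077
v 2.398 3.316 1.442
v 1.693 2.824 1.422
v 2.202 2.144 0.198
v 2.533 1.943 0.563
v 2.675 3.423 0.476
v 3.005 3.222 0.84
v 2.907 2.636 0.218
v 3.066 2.833 1.197
v 2.774 2.043 1.026
v 2.968 2.247 0.575
v 3.149 2.736 0.681
v 2.691 2.891 1.569
v 2.399 2.1 1.397
v 1.986 2.399 1.549
v 2.166 2.887 1.655
v 2.834 2.405 1.41
v 2.201 3.36 0.243
v 1.909 2.569 0.071
v 2.434 2.573 -0.015
v 2.614 3.061 0.091
v 1.826 3.417 0.614
v 1.534 2.627 0.443
v 1.451 2.724 0.959
v 1.632 3.213 1.065
v 1.766 3.055 0.23
v 0.837 3.859 -1.631
v 1.532 3.399 -2.27
v 2.738 3.44 -0.988
v 2.043 3.901 -0.349
v 1.555 4.201 -2.317
v 2.76 4.242 -1.035
v 1.157 4.803 -1.962
v 2.363 4.844 -0.681
v 0.572 4.852 -1.413
v 1.778 4.893 -0.132
v 0.142 4.32 -0.992
v 1.348 4.361 0.29
v 0.12 3.518 -0.945
v 1.325 3.559 0.337
v 0.517 2.916 -1.299
v 1.723 2.957 -0.018
v 1.102 2.867 -1.848
v 2.308 2.908 -0.567
f 2 1 4
f 2 4 3
f 4 1 5
f 4 5 3
f 5 1 6
f 5 6 3
f 6 1 7
f 6 7 3
f 7 1 8
f 7 8 3
f 8 1 9
f 8 9 3
f 9 1 10
f 9 10 3
f 10 1 11
f 10 11 3
f 11 1 12
f 11 12 3
f 12 1 13
f 12 13 3
f 13 1 14
f 13 14 3
f 14 1 15
f 14 15 3
f 15 1 16
f 15 16 3
f 16 1 17
f 16 17 3
f 17 1 2
f 17 2 3
f 19 18 21
f 19 21 20
f 21 18 22
f 21 22 20
f 22 18 23
f 22 23 20
f 23 18 24
f 23 24 20
f 24 18 25
f 24 25 20
f 25 18 26
f 25 26 20
f 26 18 27
f 26 27 20
f 27 18 28
f 27 28 20
f 28 18 29
f 28 29 20
f 29 18 30
f 29 30 20
f 30 18 31
f 30 31 20
f 31 18 32
f 31 32 20
f 32 18 33
f 32 33 20
f 33 18 19
f 33 19 20
f 35 37 34
f 38 35 34
f 34 37 36
f 36 38 34
f 35 41 37
f 39 35 38
f 39 41 35
f 37 41 36
f 40 38 36
f 36 41 40
f 40 39 38
f 41 39 40
f 42 79 58
f 79 53 82
f 58 82 47
f 79 82 58
f 42 58 54
f 58 47 59
f 54 59 43
f 58 59 54
f 42 54 63
f 54 43 64
f 63 64 49
f 54 64 63
f 42 63 75
f 63 49 78
f 75 78 52
f 63 78 75
f 42 75 79
f 75 52 83
f 79 83 53
f 75 83 79
f 43 59 70
f 59 47 73
f 70 73 51
f 59 73 70
f 47 82 60
f 82 53 81
f 60 81 46
f 82 81 60
f 53 83 80
f 83 52 76
f 80 76 44
f 83 76 80
f 52 78 77
f 78 49 65
f 77 65 48
f 78 65 77
f 49 64 69
f 64 43 66
f 69 66 50
f 64 66 69
f 45 71 57
f 71 51 72
f 57 72 46
f 71 72 57
f 45 57 55
f 57 46 56
f 55 56 44
f 57 56 55
f 45 55 62
f 55 44 61
f 62 61 48
f 55 61 62
f 45 62 67
f 62 48 68
f 67 68 50
f 62 68 67
f 45 67 71
f 67 50 74
f 71 74 51
f 67 74 71
f 46 72 60
f 72 51 73
f 60 73 47
f 72 73 60
f 44 56 80
f 56 46 81
f 80 81 53
f 56 81 80
f 48 61 77
f 61 44 76
f 77 76 52
f 61 76 77
f 50 68 69
f 68 48 65
f 69 65 49
f 68 65 69
f 51 74 70
f 74 50 66
f 70 66 43
f 74 66 70
f 85 84 88
f 85 88 86
f 86 88 89
f 86 89 87
f 88 84 90
f 88 90 89
f 89 90 91
f 89 91 87
f 90 84 92
f 90 92 91
f 91 92 93
f 91 93 87
f 92 84 94
f 92 94 93
f 93 94 95
f 93 95 87
f 94 84 96
f 94 96 95
f 95 96 97
f 95 97 87
f 96 84 98
f 96 98 97
f 97 98 99
f 97 99 87
f 98 84 100
f 98 100 99
f 99 100 101
f 99 101 87
f 100 84 85
f 100 85 101
f 101 85 86
f 101 86 87



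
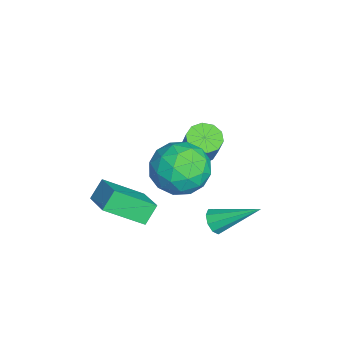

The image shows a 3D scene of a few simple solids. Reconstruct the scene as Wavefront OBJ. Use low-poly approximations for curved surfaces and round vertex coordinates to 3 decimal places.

v 0.89 -0.357 -1.732
v 1.776 -0.599 -0.883
v 0.324 -2.301 -1.697
v 1.21 -2.543 -0.848
v 0.219 -1.846 -0.536
v 0.569 -0.645 -0.558
v 1.531 -2.255 -2.022
v 1.881 -1.054 -2.044
v 2.173 -1.773 -1.062
v 1.362 -1.52 -0.144
v 0.738 -1.38 -2.436
v -0.073 -1.127 -1.518
v 1.383 -0.308 -1.311
v 0.717 -2.592 -1.269
v 0.135 -2.183 -1.086
v 0.656 -2.325 -0.587
v 0.673 -0.334 -1.12
v 1.194 -0.477 -0.621
v 0.279 -1.209 -0.416
v 0.906 -2.423 -1.959
v 1.427 -2.566 -1.46
v 1.444 -0.575 -1.993
v 1.965 -0.717 -1.494
v 1.821 -1.691 -2.164
v 2.137 -1.14 -0.917
v 1.804 -2.282 -0.896
v 1.993 -2.113 -1.587
v 2.198 -1.407 -1.599
v 1.66 -0.991 -0.377
v 1.327 -2.133 -0.356
v 0.745 -1.724 -0.173
v 0.95 -1.018 -0.186
v 1.893 -1.681 -0.482
v 0.773 -0.767 -2.224
v 0.44 -1.909 -2.203
v 1.15 -1.882 -2.394
v 1.355 -1.176 -2.407
v 0.296 -0.618 -1.684
v -0.037 -1.76 -1.663
v -0.098 -1.493 -0.981
v 0.107 -0.787 -0.993
v 0.207 -1.219 -2.098
v 1.507 -0.151 -4.071
v 2.09 -0.225 -4.121
v 1.813 1.551 -2.989
v 1.952 -0.004 -4.429
v 1.605 0.148 -4.57
v 1.212 0.16 -4.477
v 0.957 0.026 -4.194
v 0.96 -0.191 -3.853
v 1.218 -0.389 -3.614
v 1.611 -0.476 -3.589
v 1.955 -0.411 -3.789
v 0.638 -2.804 -3.263
v 0.858 -4.356 -2.189
v 1.889 -2.275 -2.754
v 2.108 -3.827 -1.68
v 1.112 -3.233 -3.98
v 1.331 -4.785 -2.906
v 2.362 -2.704 -3.471
v 2.582 -4.256 -2.397
v -2.288 -0.74 -3.136
v -1.645 -0.628 -3.485
v -1.01 -0.428 -2.254
v -1.652 -0.54 -1.904
v -1.855 -0.224 -3.443
v -1.22 -0.024 -2.211
v -2.23 -0.017 -3.283
v -1.595 0.183 -2.051
v -2.627 -0.086 -3.067
v -1.992 0.114 -1.835
v -2.895 -0.405 -2.877
v -2.259 -0.205 -1.646
v -2.93 -0.852 -2.786
v -2.295 -0.652 -1.555
v -2.72 -1.256 -2.829
v -2.085 -1.056 -1.597
v -2.345 -1.463 -2.989
v -1.71 -1.263 -1.757
v -1.948 -1.394 -3.205
v -1.313 -1.194 -1.973
v -1.681 -1.075 -3.394
v -1.045 -0.875 -2.163
f 1 38 17
f 38 12 41
f 17 41 6
f 38 41 17
f 1 17 13
f 17 6 18
f 13 18 2
f 17 18 13
f 1 13 22
f 13 2 23
f 22 23 8
f 13 23 22
f 1 22 34
f 22 8 37
f 34 37 11
f 22 37 34
f 1 34 38
f 34 11 42
f 38 42 12
f 34 42 38
f 2 18 29
f 18 6 32
f 29 32 10
f 18 32 29
f 6 41 19
f 41 12 40
f 19 40 5
f 41 40 19
f 12 42 39
f 42 11 35
f 39 35 3
f 42 35 39
f 11 37 36
f 37 8 24
f 36 24 7
f 37 24 36
f 8 23 28
f 23 2 25
f 28 25 9
f 23 25 28
f 4 30 16
f 30 10 31
f 16 31 5
f 30 31 16
f 4 16 14
f 16 5 15
f 14 15 3
f 16 15 14
f 4 14 21
f 14 3 20
f 21 20 7
f 14 20 21
f 4 21 26
f 21 7 27
f 26 27 9
f 21 27 26
f 4 26 30
f 26 9 33
f 30 33 10
f 26 33 30
f 5 31 19
f 31 10 32
f 19 32 6
f 31 32 19
f 3 15 39
f 15 5 40
f 39 40 12
f 15 40 39
f 7 20 36
f 20 3 35
f 36 35 11
f 20 35 36
f 9 27 28
f 27 7 24
f 28 24 8
f 27 24 28
f 10 33 29
f 33 9 25
f 29 25 2
f 33 25 29
f 44 43 46
f 44 46 45
f 46 43 47
f 46 47 45
f 47 43 48
f 47 48 45
f 48 43 49
f 48 49 45
f 49 43 50
f 49 50 45
f 50 43 51
f 50 51 45
f 51 43 52
f 51 52 45
f 52 43 53
f 52 53 45
f 53 43 44
f 53 44 45
f 55 57 54
f 58 55 54
f 54 57 56
f 56 58 54
f 55 61 57
f 59 55 58
f 59 61 55
f 57 61 56
f 60 58 56
f 56 61 60
f 60 59 58
f 61 59 60
f 63 62 66
f 63 66 64
f 64 66 67
f 64 67 65
f 66 62 68
f 66 68 67
f 67 68 69
f 67 69 65
f 68 62 70
f 68 70 69
f 69 70 71
f 69 71 65
f 70 62 72
f 70 72 71
f 71 72 73
f 71 73 65
f 72 62 74
f 72 74 73
f 73 74 75
f 73 75 65
f 74 62 76
f 74 76 75
f 75 76 77
f 75 77 65
f 76 62 78
f 76 78 77
f 77 78 79
f 77 79 65
f 78 62 80
f 78 80 79
f 79 80 81
f 79 81 65
f 80 62 82
f 80 82 81
f 81 82 83
f 81 83 65
f 82 62 63
f 82 63 83
f 83 63 64
f 83 64 65



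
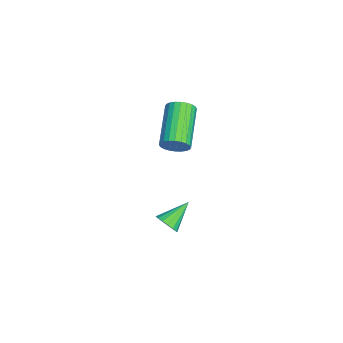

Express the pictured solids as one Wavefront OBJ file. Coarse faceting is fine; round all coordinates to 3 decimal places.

v -3.068 2.332 0.44
v -2.866 2.106 0.935
v -4.529 2.323 1.714
v -4.732 2.548 1.22
v -2.823 2.326 0.965
v -4.486 2.543 1.745
v -2.817 2.547 0.916
v -4.48 2.764 1.696
v -2.849 2.735 0.795
v -4.513 2.952 1.575
v -2.915 2.862 0.619
v -4.579 3.078 1.399
v -3.004 2.908 0.416
v -4.668 3.124 1.196
v -3.103 2.866 0.217
v -4.767 3.083 0.997
v -3.197 2.743 0.052
v -4.86 2.959 0.832
v -3.271 2.557 -0.054
v -4.934 2.774 0.725
v -3.314 2.337 -0.085
v -4.977 2.554 0.695
v -3.32 2.116 -0.036
v -4.983 2.333 0.744
v -3.287 1.928 0.085
v -4.951 2.145 0.865
v -3.221 1.802 0.261
v -4.885 2.018 1.041
v -3.132 1.756 0.464
v -4.796 1.972 1.244
v -3.033 1.797 0.663
v -4.697 2.014 1.443
v -2.94 1.921 0.828
v -4.603 2.137 1.608
v -2.8 2.007 -3.962
v -2.538 1.874 -3.52
v -3.5 2.833 -3.298
v -2.403 2.066 -3.616
v -2.358 2.244 -3.791
v -2.415 2.368 -4.005
v -2.56 2.409 -4.209
v -2.76 2.358 -4.357
v -2.969 2.226 -4.414
v -3.14 2.045 -4.367
v -3.233 1.854 -4.228
v -3.226 1.699 -4.027
v -3.123 1.614 -3.812
v -2.945 1.619 -3.631
v -2.734 1.713 -3.526
f 2 1 5
f 2 5 3
f 3 5 6
f 3 6 4
f 5 1 7
f 5 7 6
f 6 7 8
f 6 8 4
f 7 1 9
f 7 9 8
f 8 9 10
f 8 10 4
f 9 1 11
f 9 11 10
f 10 11 12
f 10 12 4
f 11 1 13
f 11 13 12
f 12 13 14
f 12 14 4
f 13 1 15
f 13 15 14
f 14 15 16
f 14 16 4
f 15 1 17
f 15 17 16
f 16 17 18
f 16 18 4
f 17 1 19
f 17 19 18
f 18 19 20
f 18 20 4
f 19 1 21
f 19 21 20
f 20 21 22
f 20 22 4
f 21 1 23
f 21 23 22
f 22 23 24
f 22 24 4
f 23 1 25
f 23 25 24
f 24 25 26
f 24 26 4
f 25 1 27
f 25 27 26
f 26 27 28
f 26 28 4
f 27 1 29
f 27 29 28
f 28 29 30
f 28 30 4
f 29 1 31
f 29 31 30
f 30 31 32
f 30 32 4
f 31 1 33
f 31 33 32
f 32 33 34
f 32 34 4
f 33 1 2
f 33 2 34
f 34 2 3
f 34 3 4
f 36 35 38
f 36 38 37
f 38 35 39
f 38 39 37
f 39 35 40
f 39 40 37
f 40 35 41
f 40 41 37
f 41 35 42
f 41 42 37
f 42 35 43
f 42 43 37
f 43 35 44
f 43 44 37
f 44 35 45
f 44 45 37
f 45 35 46
f 45 46 37
f 46 35 47
f 46 47 37
f 47 35 48
f 47 48 37
f 48 35 49
f 48 49 37
f 49 35 36
f 49 36 37



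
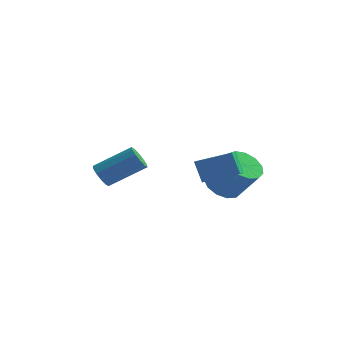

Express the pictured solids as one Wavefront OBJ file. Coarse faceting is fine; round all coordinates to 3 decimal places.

v 0.941 -3.322 -1.781
v 1.13 -4.363 -1.33
v 2.395 -2.823 -1.24
v 2.584 -3.864 -0.789
v 1.416 -3.656 -2.751
v 1.605 -4.697 -2.3
v 2.87 -3.157 -2.21
v 3.059 -4.198 -1.759
v -3.401 -3.591 -3.254
v -3.168 -3.329 -3.79
v -1.706 -2.527 -2.761
v -1.939 -2.789 -2.226
v -3.423 -3.072 -3.629
v -1.96 -2.27 -2.6
v -3.669 -3.014 -3.325
v -2.206 -2.212 -2.296
v -3.813 -3.175 -2.994
v -2.35 -2.374 -1.965
v -3.8 -3.496 -2.762
v -2.337 -2.694 -1.733
v -3.634 -3.853 -2.719
v -2.172 -3.051 -1.69
v -3.38 -4.11 -2.88
v -1.917 -3.308 -1.851
v -3.134 -4.168 -3.184
v -1.671 -3.366 -2.155
v -2.99 -4.006 -3.515
v -1.527 -3.205 -2.486
v -3.003 -3.686 -3.747
v -1.54 -2.884 -2.718
v 1.489 -1.833 -3.713
v 1.934 -2.523 -4.151
v 2.996 -2.756 -2.704
v 2.551 -2.067 -2.267
v 2.192 -2.082 -4.269
v 3.254 -2.316 -2.822
v 2.227 -1.563 -4.211
v 3.289 -1.796 -2.764
v 2.027 -1.129 -3.995
v 3.089 -1.362 -2.548
v 1.657 -0.919 -3.689
v 2.719 -1.152 -2.242
v 1.233 -0.999 -3.391
v 2.296 -1.233 -1.944
v 0.891 -1.344 -3.196
v 1.953 -1.578 -1.749
v 0.738 -1.844 -3.164
v 1.801 -2.078 -1.717
v 0.824 -2.341 -3.307
v 1.886 -2.575 -1.86
v 1.121 -2.677 -3.579
v 2.183 -2.91 -2.132
v 1.535 -2.744 -3.894
v 2.597 -2.978 -2.447
f 2 4 1
f 5 2 1
f 1 4 3
f 3 5 1
f 2 8 4
f 6 2 5
f 6 8 2
f 4 8 3
f 7 5 3
f 3 8 7
f 7 6 5
f 8 6 7
f 10 9 13
f 10 13 11
f 11 13 14
f 11 14 12
f 13 9 15
f 13 15 14
f 14 15 16
f 14 16 12
f 15 9 17
f 15 17 16
f 16 17 18
f 16 18 12
f 17 9 19
f 17 19 18
f 18 19 20
f 18 20 12
f 19 9 21
f 19 21 20
f 20 21 22
f 20 22 12
f 21 9 23
f 21 23 22
f 22 23 24
f 22 24 12
f 23 9 25
f 23 25 24
f 24 25 26
f 24 26 12
f 25 9 27
f 25 27 26
f 26 27 28
f 26 28 12
f 27 9 29
f 27 29 28
f 28 29 30
f 28 30 12
f 29 9 10
f 29 10 30
f 30 10 11
f 30 11 12
f 32 31 35
f 32 35 33
f 33 35 36
f 33 36 34
f 35 31 37
f 35 37 36
f 36 37 38
f 36 38 34
f 37 31 39
f 37 39 38
f 38 39 40
f 38 40 34
f 39 31 41
f 39 41 40
f 40 41 42
f 40 42 34
f 41 31 43
f 41 43 42
f 42 43 44
f 42 44 34
f 43 31 45
f 43 45 44
f 44 45 46
f 44 46 34
f 45 31 47
f 45 47 46
f 46 47 48
f 46 48 34
f 47 31 49
f 47 49 48
f 48 49 50
f 48 50 34
f 49 31 51
f 49 51 50
f 50 51 52
f 50 52 34
f 51 31 53
f 51 53 52
f 52 53 54
f 52 54 34
f 53 31 32
f 53 32 54
f 54 32 33
f 54 33 34



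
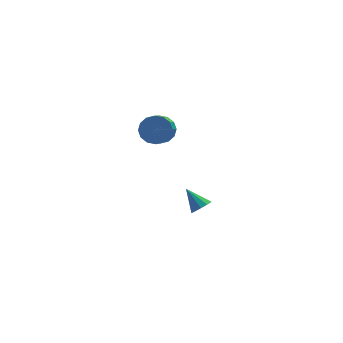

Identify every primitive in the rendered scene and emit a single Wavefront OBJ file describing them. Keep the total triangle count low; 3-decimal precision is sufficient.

v 0.896 -3.387 3.281
v 1.731 -3.708 3.383
v 1.259 -4.694 4.141
v 0.424 -4.373 4.039
v 1.672 -3.409 3.736
v 1.2 -4.395 4.494
v 1.406 -3.104 3.967
v 0.934 -4.09 4.724
v 1.003 -2.875 4.014
v 0.531 -3.861 4.771
v 0.571 -2.783 3.864
v 0.099 -3.769 4.622
v 0.227 -2.853 3.559
v -0.245 -3.839 4.316
v 0.061 -3.066 3.179
v -0.411 -4.052 3.937
v 0.12 -3.365 2.826
v -0.352 -4.351 3.584
v 0.386 -3.67 2.596
v -0.086 -4.656 3.353
v 0.789 -3.899 2.549
v 0.317 -4.885 3.306
v 1.221 -3.991 2.698
v 0.749 -4.977 3.456
v 1.565 -3.921 3.004
v 1.093 -4.907 3.761
v 3.224 -3.343 -3.583
v 3.724 -3.464 -3.153
v 2.616 -2.417 -2.617
v 3.834 -3.143 -3.391
v 3.712 -2.899 -3.702
v 3.403 -2.824 -3.968
v 3.026 -2.948 -4.087
v 2.725 -3.222 -4.013
v 2.614 -3.543 -3.776
v 2.737 -3.787 -3.464
v 3.046 -3.862 -3.199
v 3.422 -3.738 -3.08
f 2 1 5
f 2 5 3
f 3 5 6
f 3 6 4
f 5 1 7
f 5 7 6
f 6 7 8
f 6 8 4
f 7 1 9
f 7 9 8
f 8 9 10
f 8 10 4
f 9 1 11
f 9 11 10
f 10 11 12
f 10 12 4
f 11 1 13
f 11 13 12
f 12 13 14
f 12 14 4
f 13 1 15
f 13 15 14
f 14 15 16
f 14 16 4
f 15 1 17
f 15 17 16
f 16 17 18
f 16 18 4
f 17 1 19
f 17 19 18
f 18 19 20
f 18 20 4
f 19 1 21
f 19 21 20
f 20 21 22
f 20 22 4
f 21 1 23
f 21 23 22
f 22 23 24
f 22 24 4
f 23 1 25
f 23 25 24
f 24 25 26
f 24 26 4
f 25 1 2
f 25 2 26
f 26 2 3
f 26 3 4
f 28 27 30
f 28 30 29
f 30 27 31
f 30 31 29
f 31 27 32
f 31 32 29
f 32 27 33
f 32 33 29
f 33 27 34
f 33 34 29
f 34 27 35
f 34 35 29
f 35 27 36
f 35 36 29
f 36 27 37
f 36 37 29
f 37 27 38
f 37 38 29
f 38 27 28
f 38 28 29



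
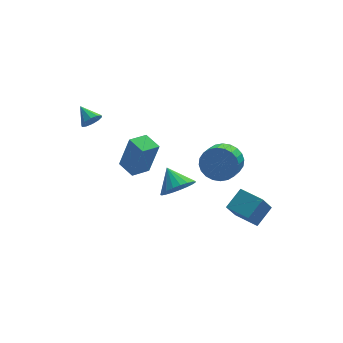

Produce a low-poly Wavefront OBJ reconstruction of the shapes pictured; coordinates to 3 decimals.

v -3.042 3.156 0.704
v -2.593 3.508 0.414
v -3.418 4.104 1.276
v -2.918 3.515 0.189
v -3.29 3.384 0.161
v -3.568 3.166 0.34
v -3.644 2.944 0.658
v -3.49 2.803 0.994
v -3.165 2.796 1.219
v -2.793 2.927 1.248
v -2.516 3.145 1.069
v -2.439 3.367 0.75
v 3.15 -0.292 -1.145
v 3.821 -0.335 -0.312
v 3.262 -1.151 0.097
v 2.59 -1.108 -0.735
v 3.534 -0.067 -0.171
v 2.974 -0.883 0.238
v 3.188 0.166 -0.179
v 2.628 -0.649 0.231
v 2.836 0.33 -0.333
v 2.277 -0.485 0.076
v 2.532 0.399 -0.611
v 1.973 -0.416 -0.202
v 2.322 0.363 -0.97
v 1.763 -0.452 -0.561
v 2.238 0.227 -1.355
v 1.679 -0.588 -0.946
v 2.293 0.012 -1.709
v 1.734 -0.803 -1.3
v 2.478 -0.249 -1.977
v 1.919 -1.065 -1.568
v 2.766 -0.517 -2.118
v 2.206 -1.333 -1.709
v 3.112 -0.751 -2.111
v 2.552 -1.566 -1.701
v 3.463 -0.915 -1.956
v 2.904 -1.73 -1.547
v 3.767 -0.984 -1.678
v 3.208 -1.799 -1.269
v 3.977 -0.948 -1.319
v 3.418 -1.763 -0.91
v 4.061 -0.812 -0.934
v 3.502 -1.627 -0.525
v 4.006 -0.597 -0.58
v 3.447 -1.412 -0.171
v 0.56 -0.659 -2.562
v 1.547 -0.469 -2.461
v 0.26 0.439 -1.698
v 1.446 -0.234 -2.795
v 1.193 -0.073 -3.088
v 0.829 -0.013 -3.29
v 0.42 -0.065 -3.367
v 0.034 -0.22 -3.304
v -0.26 -0.451 -3.113
v -0.413 -0.718 -2.827
v -0.397 -0.974 -2.495
v -0.216 -1.177 -2.174
v 0.1 -1.29 -1.921
v 0.495 -1.294 -1.779
v 0.901 -1.188 -1.772
v 1.249 -0.991 -1.901
v 1.477 -0.736 -2.145
v -1.441 1.069 -2.462
v -0.93 0.836 -0.418
v -1.87 2.112 -2.236
v -1.358 1.879 -0.192
v -0.402 1.541 -2.668
v 0.11 1.308 -0.624
v -0.83 2.584 -2.442
v -0.319 2.351 -0.398
v 3.293 -1.861 -4.412
v 2.621 -2.363 -3.181
v 4.254 -1.26 -3.642
v 3.582 -1.763 -2.411
v 4.098 -3.077 -4.469
v 3.426 -3.58 -3.238
v 5.059 -2.477 -3.699
v 4.387 -2.979 -2.468
f 2 1 4
f 2 4 3
f 4 1 5
f 4 5 3
f 5 1 6
f 5 6 3
f 6 1 7
f 6 7 3
f 7 1 8
f 7 8 3
f 8 1 9
f 8 9 3
f 9 1 10
f 9 10 3
f 10 1 11
f 10 11 3
f 11 1 12
f 11 12 3
f 12 1 2
f 12 2 3
f 14 13 17
f 14 17 15
f 15 17 18
f 15 18 16
f 17 13 19
f 17 19 18
f 18 19 20
f 18 20 16
f 19 13 21
f 19 21 20
f 20 21 22
f 20 22 16
f 21 13 23
f 21 23 22
f 22 23 24
f 22 24 16
f 23 13 25
f 23 25 24
f 24 25 26
f 24 26 16
f 25 13 27
f 25 27 26
f 26 27 28
f 26 28 16
f 27 13 29
f 27 29 28
f 28 29 30
f 28 30 16
f 29 13 31
f 29 31 30
f 30 31 32
f 30 32 16
f 31 13 33
f 31 33 32
f 32 33 34
f 32 34 16
f 33 13 35
f 33 35 34
f 34 35 36
f 34 36 16
f 35 13 37
f 35 37 36
f 36 37 38
f 36 38 16
f 37 13 39
f 37 39 38
f 38 39 40
f 38 40 16
f 39 13 41
f 39 41 40
f 40 41 42
f 40 42 16
f 41 13 43
f 41 43 42
f 42 43 44
f 42 44 16
f 43 13 45
f 43 45 44
f 44 45 46
f 44 46 16
f 45 13 14
f 45 14 46
f 46 14 15
f 46 15 16
f 48 47 50
f 48 50 49
f 50 47 51
f 50 51 49
f 51 47 52
f 51 52 49
f 52 47 53
f 52 53 49
f 53 47 54
f 53 54 49
f 54 47 55
f 54 55 49
f 55 47 56
f 55 56 49
f 56 47 57
f 56 57 49
f 57 47 58
f 57 58 49
f 58 47 59
f 58 59 49
f 59 47 60
f 59 60 49
f 60 47 61
f 60 61 49
f 61 47 62
f 61 62 49
f 62 47 63
f 62 63 49
f 63 47 48
f 63 48 49
f 65 67 64
f 68 65 64
f 64 67 66
f 66 68 64
f 65 71 67
f 69 65 68
f 69 71 65
f 67 71 66
f 70 68 66
f 66 71 70
f 70 69 68
f 71 69 70
f 73 75 72
f 76 73 72
f 72 75 74
f 74 76 72
f 73 79 75
f 77 73 76
f 77 79 73
f 75 79 74
f 78 76 74
f 74 79 78
f 78 77 76
f 79 77 78



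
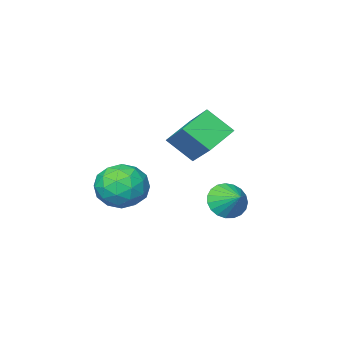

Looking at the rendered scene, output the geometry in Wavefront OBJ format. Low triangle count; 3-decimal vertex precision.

v -1.305 1.129 -1.641
v -0.456 1.01 -1.578
v -1.215 2.071 -1.079
v -0.483 1.195 -1.883
v -0.652 1.368 -2.146
v -0.934 1.499 -2.322
v -1.28 1.567 -2.38
v -1.631 1.559 -2.31
v -1.925 1.477 -2.124
v -2.112 1.334 -1.855
v -2.16 1.156 -1.549
v -2.06 0.974 -1.258
v -1.829 0.818 -1.034
v -1.508 0.716 -0.914
v -1.151 0.685 -0.92
v -0.822 0.731 -1.051
v -0.576 0.846 -1.283
v 1.029 -1.328 -1.071
v 1.637 -0.66 -1.742
v 2.403 -1.38 0.122
v 3.011 -0.712 -0.549
v 2.106 -0.304 -0.02
v 1.257 -0.272 -0.757
v 2.783 -1.768 -0.863
v 1.934 -1.736 -1.6
v 2.721 -0.932 -1.613
v 2.303 -0.027 -1.092
v 1.737 -2.013 -0.528
v 1.319 -1.108 -0.007
v 1.213 -0.99 -1.512
v 2.827 -1.05 -0.108
v 2.295 -0.81 0.203
v 2.653 -0.418 -0.192
v 0.989 -0.761 -0.933
v 1.346 -0.369 -1.327
v 1.622 -0.159 -0.315
v 2.694 -1.671 -0.293
v 3.051 -1.279 -0.687
v 1.387 -1.622 -1.428
v 1.745 -1.23 -1.823
v 2.418 -1.881 -1.305
v 2.207 -0.757 -1.83
v 3.015 -0.787 -1.129
v 2.881 -1.408 -1.313
v 2.382 -1.39 -1.747
v 1.961 -0.225 -1.524
v 2.768 -0.255 -0.822
v 2.236 -0.016 -0.511
v 1.737 0.003 -0.945
v 2.598 -0.385 -1.448
v 1.272 -1.785 -0.798
v 2.079 -1.815 -0.096
v 2.303 -2.043 -0.675
v 1.804 -2.024 -1.109
v 1.025 -1.253 -0.491
v 1.833 -1.283 0.21
v 1.658 -0.65 0.127
v 1.159 -0.632 -0.307
v 1.442 -1.655 -0.172
v -3.277 -2.255 -0.072
v -2.96 -0.684 1.091
v -1.95 -2.019 -0.753
v -1.633 -0.448 0.411
v -2.607 -3.132 0.929
v -2.29 -1.561 2.093
v -1.28 -2.896 0.249
v -0.963 -1.325 1.412
f 2 1 4
f 2 4 3
f 4 1 5
f 4 5 3
f 5 1 6
f 5 6 3
f 6 1 7
f 6 7 3
f 7 1 8
f 7 8 3
f 8 1 9
f 8 9 3
f 9 1 10
f 9 10 3
f 10 1 11
f 10 11 3
f 11 1 12
f 11 12 3
f 12 1 13
f 12 13 3
f 13 1 14
f 13 14 3
f 14 1 15
f 14 15 3
f 15 1 16
f 15 16 3
f 16 1 17
f 16 17 3
f 17 1 2
f 17 2 3
f 18 55 34
f 55 29 58
f 34 58 23
f 55 58 34
f 18 34 30
f 34 23 35
f 30 35 19
f 34 35 30
f 18 30 39
f 30 19 40
f 39 40 25
f 30 40 39
f 18 39 51
f 39 25 54
f 51 54 28
f 39 54 51
f 18 51 55
f 51 28 59
f 55 59 29
f 51 59 55
f 19 35 46
f 35 23 49
f 46 49 27
f 35 49 46
f 23 58 36
f 58 29 57
f 36 57 22
f 58 57 36
f 29 59 56
f 59 28 52
f 56 52 20
f 59 52 56
f 28 54 53
f 54 25 41
f 53 41 24
f 54 41 53
f 25 40 45
f 40 19 42
f 45 42 26
f 40 42 45
f 21 47 33
f 47 27 48
f 33 48 22
f 47 48 33
f 21 33 31
f 33 22 32
f 31 32 20
f 33 32 31
f 21 31 38
f 31 20 37
f 38 37 24
f 31 37 38
f 21 38 43
f 38 24 44
f 43 44 26
f 38 44 43
f 21 43 47
f 43 26 50
f 47 50 27
f 43 50 47
f 22 48 36
f 48 27 49
f 36 49 23
f 48 49 36
f 20 32 56
f 32 22 57
f 56 57 29
f 32 57 56
f 24 37 53
f 37 20 52
f 53 52 28
f 37 52 53
f 26 44 45
f 44 24 41
f 45 41 25
f 44 41 45
f 27 50 46
f 50 26 42
f 46 42 19
f 50 42 46
f 61 63 60
f 64 61 60
f 60 63 62
f 62 64 60
f 61 67 63
f 65 61 64
f 65 67 61
f 63 67 62
f 66 64 62
f 62 67 66
f 66 65 64
f 67 65 66



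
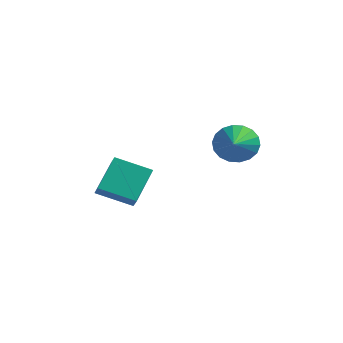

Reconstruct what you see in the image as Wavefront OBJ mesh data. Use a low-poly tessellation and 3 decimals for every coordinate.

v 3.553 1.315 2.422
v 4.254 1.255 1.616
v 4.287 -0.515 3.198
v 4.496 1.494 1.949
v 4.551 1.697 2.376
v 4.409 1.825 2.812
v 4.097 1.852 3.171
v 3.677 1.772 3.381
v 3.232 1.602 3.401
v 2.851 1.376 3.228
v 2.609 1.137 2.894
v 2.554 0.934 2.467
v 2.696 0.806 2.031
v 3.008 0.779 1.672
v 3.428 0.858 1.462
v 3.873 1.028 1.442
v -2.959 0.043 -1.481
v -2.988 1.705 -0.15
v -1.284 0.66 -2.216
v -1.314 2.323 -0.885
v -2.546 -0.403 -0.915
v -2.576 1.26 0.416
v -0.872 0.215 -1.65
v -0.901 1.877 -0.319
f 2 1 4
f 2 4 3
f 4 1 5
f 4 5 3
f 5 1 6
f 5 6 3
f 6 1 7
f 6 7 3
f 7 1 8
f 7 8 3
f 8 1 9
f 8 9 3
f 9 1 10
f 9 10 3
f 10 1 11
f 10 11 3
f 11 1 12
f 11 12 3
f 12 1 13
f 12 13 3
f 13 1 14
f 13 14 3
f 14 1 15
f 14 15 3
f 15 1 16
f 15 16 3
f 16 1 2
f 16 2 3
f 18 20 17
f 21 18 17
f 17 20 19
f 19 21 17
f 18 24 20
f 22 18 21
f 22 24 18
f 20 24 19
f 23 21 19
f 19 24 23
f 23 22 21
f 24 22 23



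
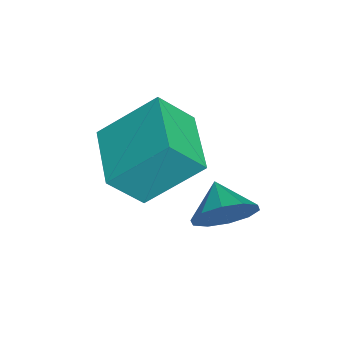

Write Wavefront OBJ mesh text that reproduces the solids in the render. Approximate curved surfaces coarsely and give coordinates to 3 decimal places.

v 2.541 0.998 1.626
v 3.014 0.395 2.152
v 1.599 0.702 2.134
v 3.004 0.9 2.426
v 2.816 1.442 2.395
v 2.524 1.815 2.07
v 2.237 1.876 1.575
v 2.067 1.601 1.1
v 2.077 1.096 0.825
v 2.265 0.554 0.857
v 2.558 0.181 1.182
v 2.844 0.12 1.676
v -0.581 -2.497 2.11
v -0.711 -0.854 3.552
v -0.898 -1.531 0.98
v -1.029 0.112 2.422
v 1.489 -2.112 1.858
v 1.358 -0.469 3.3
v 1.171 -1.146 0.728
v 1.041 0.497 2.17
f 2 1 4
f 2 4 3
f 4 1 5
f 4 5 3
f 5 1 6
f 5 6 3
f 6 1 7
f 6 7 3
f 7 1 8
f 7 8 3
f 8 1 9
f 8 9 3
f 9 1 10
f 9 10 3
f 10 1 11
f 10 11 3
f 11 1 12
f 11 12 3
f 12 1 2
f 12 2 3
f 14 16 13
f 17 14 13
f 13 16 15
f 15 17 13
f 14 20 16
f 18 14 17
f 18 20 14
f 16 20 15
f 19 17 15
f 15 20 19
f 19 18 17
f 20 18 19



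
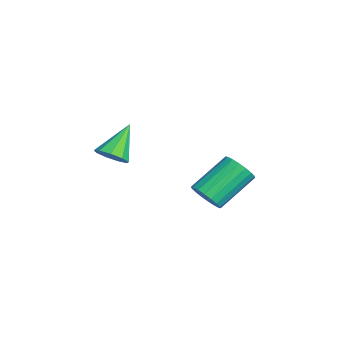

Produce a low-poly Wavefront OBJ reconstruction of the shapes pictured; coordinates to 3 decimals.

v 0.771 -3.464 2.941
v 1.356 -3.539 3.421
v -0.171 -2.636 4.219
v 1.396 -3.091 3.16
v 1.143 -2.817 2.797
v 0.717 -2.847 2.501
v 0.316 -3.165 2.412
v 0.127 -3.623 2.57
v 0.24 -4.007 2.902
v 0.602 -4.136 3.252
v 1.042 -3.952 3.457
v -0.956 0.545 -0.716
v -0.217 0.658 -0.379
v -1.025 2.208 0.873
v -1.764 2.095 0.536
v -0.214 0.889 -0.662
v -1.021 2.439 0.59
v -0.357 1.051 -0.956
v -1.165 2.601 0.296
v -0.619 1.113 -1.202
v -1.427 2.663 0.05
v -0.948 1.063 -1.352
v -1.756 2.613 -0.1
v -1.279 0.91 -1.376
v -2.087 2.46 -0.124
v -1.545 0.685 -1.269
v -2.353 2.235 -0.017
v -1.695 0.432 -1.053
v -2.503 1.982 0.199
v -1.699 0.201 -0.77
v -2.506 1.751 0.482
v -1.555 0.039 -0.476
v -2.363 1.589 0.776
v -1.293 -0.023 -0.23
v -2.101 1.527 1.022
v -0.964 0.027 -0.08
v -1.772 1.577 1.172
v -0.633 0.18 -0.056
v -1.441 1.73 1.196
v -0.367 0.405 -0.163
v -1.175 1.955 1.089
f 2 1 4
f 2 4 3
f 4 1 5
f 4 5 3
f 5 1 6
f 5 6 3
f 6 1 7
f 6 7 3
f 7 1 8
f 7 8 3
f 8 1 9
f 8 9 3
f 9 1 10
f 9 10 3
f 10 1 11
f 10 11 3
f 11 1 2
f 11 2 3
f 13 12 16
f 13 16 14
f 14 16 17
f 14 17 15
f 16 12 18
f 16 18 17
f 17 18 19
f 17 19 15
f 18 12 20
f 18 20 19
f 19 20 21
f 19 21 15
f 20 12 22
f 20 22 21
f 21 22 23
f 21 23 15
f 22 12 24
f 22 24 23
f 23 24 25
f 23 25 15
f 24 12 26
f 24 26 25
f 25 26 27
f 25 27 15
f 26 12 28
f 26 28 27
f 27 28 29
f 27 29 15
f 28 12 30
f 28 30 29
f 29 30 31
f 29 31 15
f 30 12 32
f 30 32 31
f 31 32 33
f 31 33 15
f 32 12 34
f 32 34 33
f 33 34 35
f 33 35 15
f 34 12 36
f 34 36 35
f 35 36 37
f 35 37 15
f 36 12 38
f 36 38 37
f 37 38 39
f 37 39 15
f 38 12 40
f 38 40 39
f 39 40 41
f 39 41 15
f 40 12 13
f 40 13 41
f 41 13 14
f 41 14 15



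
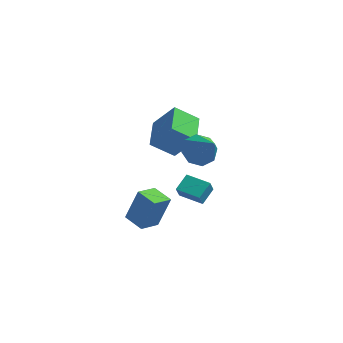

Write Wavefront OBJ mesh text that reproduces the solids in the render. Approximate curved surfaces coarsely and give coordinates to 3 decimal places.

v -0.441 1.692 1.602
v 0.713 1.605 3.109
v -0.665 3.477 1.877
v 0.488 3.39 3.384
v 0.792 1.99 0.676
v 1.945 1.903 2.183
v 0.567 3.775 0.951
v 1.721 3.688 2.458
v 0.788 3.16 -3.507
v 0.683 2.811 -2.728
v 1.158 4.115 -3.029
v 1.053 3.765 -2.25
v 2.147 2.655 -3.55
v 2.042 2.305 -2.771
v 2.517 3.609 -3.072
v 2.412 3.26 -2.293
v -1.504 0.541 -3.489
v -0.907 0.958 -1.67
v -0.864 1.579 -3.938
v -0.266 1.997 -2.119
v -0.494 -0.157 -3.661
v 0.104 0.261 -1.842
v 0.147 0.882 -4.11
v 0.744 1.299 -2.291
v 2.448 0.059 2.949
v 3.222 -0.045 2.373
v 3.412 -0.979 4.431
v 3.255 0.573 2.785
v 2.815 0.889 3.292
v 2.16 0.719 3.598
v 1.674 0.162 3.524
v 1.642 -0.455 3.113
v 2.082 -0.771 2.606
v 2.737 -0.601 2.299
f 2 4 1
f 5 2 1
f 1 4 3
f 3 5 1
f 2 8 4
f 6 2 5
f 6 8 2
f 4 8 3
f 7 5 3
f 3 8 7
f 7 6 5
f 8 6 7
f 10 12 9
f 13 10 9
f 9 12 11
f 11 13 9
f 10 16 12
f 14 10 13
f 14 16 10
f 12 16 11
f 15 13 11
f 11 16 15
f 15 14 13
f 16 14 15
f 18 20 17
f 21 18 17
f 17 20 19
f 19 21 17
f 18 24 20
f 22 18 21
f 22 24 18
f 20 24 19
f 23 21 19
f 19 24 23
f 23 22 21
f 24 22 23
f 26 25 28
f 26 28 27
f 28 25 29
f 28 29 27
f 29 25 30
f 29 30 27
f 30 25 31
f 30 31 27
f 31 25 32
f 31 32 27
f 32 25 33
f 32 33 27
f 33 25 34
f 33 34 27
f 34 25 26
f 34 26 27



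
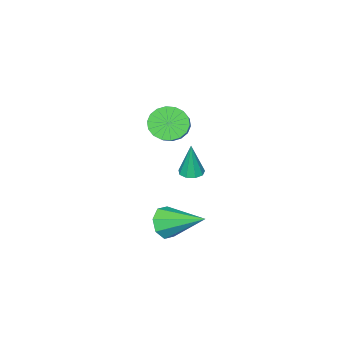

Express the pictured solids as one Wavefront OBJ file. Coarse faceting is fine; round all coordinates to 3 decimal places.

v 0.16 1.159 -0.878
v 0.63 1.553 -1.438
v -0.28 2.961 0.018
v 0.025 1.497 -1.624
v -0.501 1.243 -1.373
v -0.639 0.94 -0.832
v -0.309 0.766 -0.318
v 0.296 0.821 -0.132
v 0.822 1.075 -0.384
v 0.96 1.378 -0.925
v -4.522 -3.309 1.019
v -3.987 -3.191 0.292
v -2.723 -2.013 1.414
v -3.258 -2.131 2.141
v -4.249 -2.882 0.263
v -2.984 -1.705 1.385
v -4.564 -2.659 0.384
v -3.299 -1.481 1.505
v -4.871 -2.564 0.63
v -3.606 -1.386 1.752
v -5.109 -2.616 0.953
v -3.844 -1.439 2.075
v -5.231 -2.806 1.29
v -3.966 -1.628 2.412
v -5.212 -3.095 1.573
v -3.948 -1.918 2.694
v -5.057 -3.427 1.746
v -3.793 -2.249 2.868
v -4.796 -3.735 1.775
v -3.531 -2.558 2.897
v -4.481 -3.959 1.655
v -3.216 -2.781 2.776
v -4.174 -4.054 1.408
v -2.909 -2.876 2.53
v -3.936 -4.001 1.085
v -2.671 -2.824 2.207
v -3.814 -3.812 0.748
v -2.549 -2.634 1.87
v -3.832 -3.522 0.466
v -2.568 -2.345 1.587
v -1.689 0.8 1.172
v -1.407 0.328 1.173
v -1.591 0.86 2.808
v -1.17 0.619 1.148
v -1.176 0.995 1.134
v -1.422 1.28 1.138
v -1.793 1.34 1.158
v -2.115 1.147 1.185
v -2.238 0.792 1.205
v -2.104 0.441 1.21
v -1.775 0.257 1.197
f 2 1 4
f 2 4 3
f 4 1 5
f 4 5 3
f 5 1 6
f 5 6 3
f 6 1 7
f 6 7 3
f 7 1 8
f 7 8 3
f 8 1 9
f 8 9 3
f 9 1 10
f 9 10 3
f 10 1 2
f 10 2 3
f 12 11 15
f 12 15 13
f 13 15 16
f 13 16 14
f 15 11 17
f 15 17 16
f 16 17 18
f 16 18 14
f 17 11 19
f 17 19 18
f 18 19 20
f 18 20 14
f 19 11 21
f 19 21 20
f 20 21 22
f 20 22 14
f 21 11 23
f 21 23 22
f 22 23 24
f 22 24 14
f 23 11 25
f 23 25 24
f 24 25 26
f 24 26 14
f 25 11 27
f 25 27 26
f 26 27 28
f 26 28 14
f 27 11 29
f 27 29 28
f 28 29 30
f 28 30 14
f 29 11 31
f 29 31 30
f 30 31 32
f 30 32 14
f 31 11 33
f 31 33 32
f 32 33 34
f 32 34 14
f 33 11 35
f 33 35 34
f 34 35 36
f 34 36 14
f 35 11 37
f 35 37 36
f 36 37 38
f 36 38 14
f 37 11 39
f 37 39 38
f 38 39 40
f 38 40 14
f 39 11 12
f 39 12 40
f 40 12 13
f 40 13 14
f 42 41 44
f 42 44 43
f 44 41 45
f 44 45 43
f 45 41 46
f 45 46 43
f 46 41 47
f 46 47 43
f 47 41 48
f 47 48 43
f 48 41 49
f 48 49 43
f 49 41 50
f 49 50 43
f 50 41 51
f 50 51 43
f 51 41 42
f 51 42 43

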